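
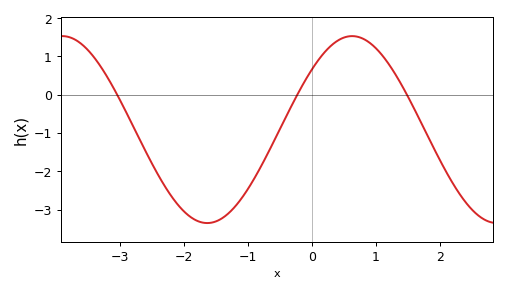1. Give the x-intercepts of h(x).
-3.04, -0.229, 1.48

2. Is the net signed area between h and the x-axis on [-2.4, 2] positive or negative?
negative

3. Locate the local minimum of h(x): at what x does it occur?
-1.63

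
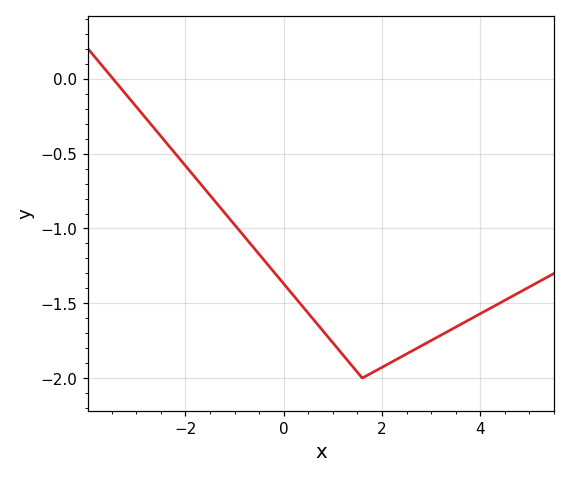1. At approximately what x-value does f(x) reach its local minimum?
1.6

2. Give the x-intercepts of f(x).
-3.47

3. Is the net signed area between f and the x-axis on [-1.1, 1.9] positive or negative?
negative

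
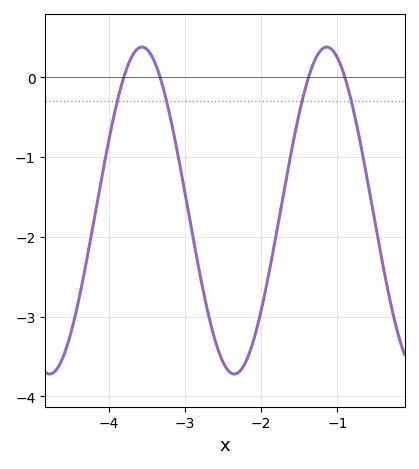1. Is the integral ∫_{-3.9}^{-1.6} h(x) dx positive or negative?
negative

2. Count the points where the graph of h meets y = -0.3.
4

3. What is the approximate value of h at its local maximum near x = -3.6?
0.4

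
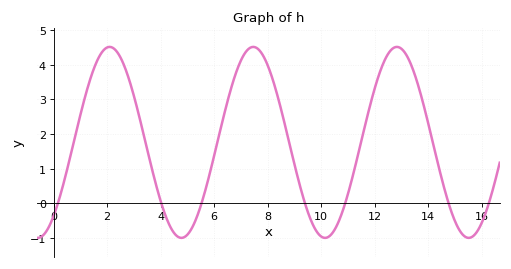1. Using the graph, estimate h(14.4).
1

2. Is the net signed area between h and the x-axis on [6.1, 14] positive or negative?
positive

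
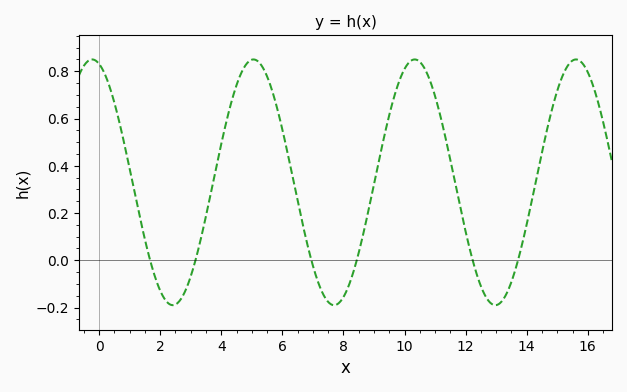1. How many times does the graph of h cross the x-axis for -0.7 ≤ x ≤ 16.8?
6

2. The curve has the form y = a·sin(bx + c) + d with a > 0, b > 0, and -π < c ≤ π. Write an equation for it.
y = 0.52sin(1.19x + 1.84) + 0.33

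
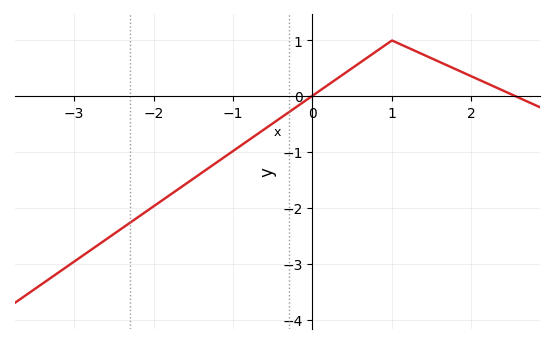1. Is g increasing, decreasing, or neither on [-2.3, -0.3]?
increasing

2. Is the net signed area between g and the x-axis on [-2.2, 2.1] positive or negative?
negative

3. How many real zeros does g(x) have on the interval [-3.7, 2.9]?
2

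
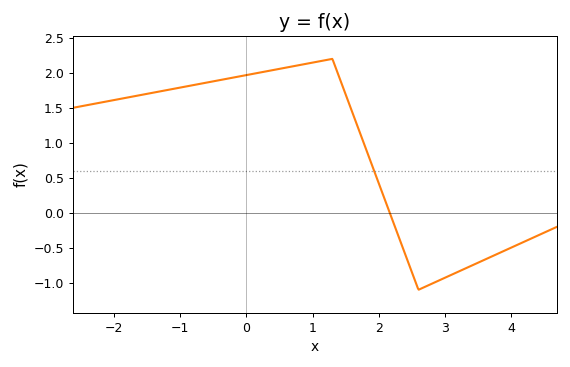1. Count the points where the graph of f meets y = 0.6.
1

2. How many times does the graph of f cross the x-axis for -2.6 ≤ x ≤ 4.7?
1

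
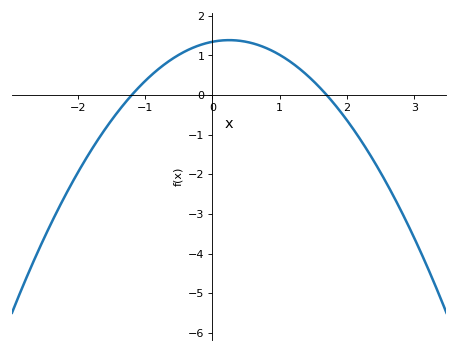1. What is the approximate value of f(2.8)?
-2.9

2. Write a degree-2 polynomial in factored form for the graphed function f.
y = -0.66(x + 1.2)(x - 1.7)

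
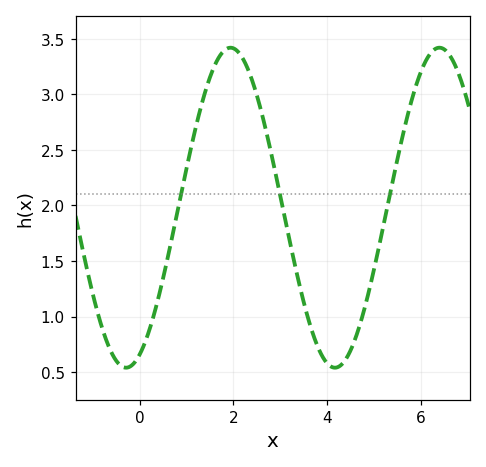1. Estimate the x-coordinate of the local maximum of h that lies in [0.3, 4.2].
2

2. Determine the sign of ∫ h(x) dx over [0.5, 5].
positive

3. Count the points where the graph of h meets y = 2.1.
3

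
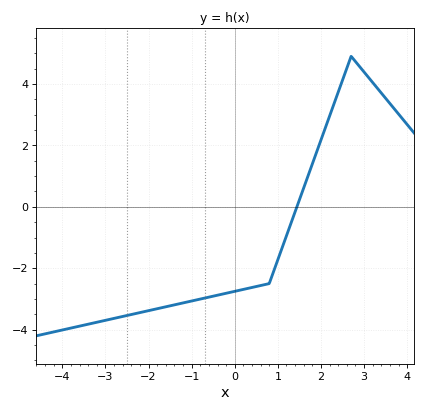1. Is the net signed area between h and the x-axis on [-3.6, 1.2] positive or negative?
negative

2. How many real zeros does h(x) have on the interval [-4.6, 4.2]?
1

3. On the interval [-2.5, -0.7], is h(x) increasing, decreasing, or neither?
increasing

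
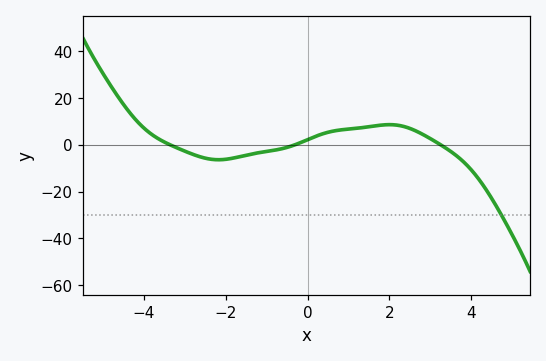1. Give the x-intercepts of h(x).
-3.36, -0.309, 3.26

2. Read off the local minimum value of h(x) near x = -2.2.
-6.38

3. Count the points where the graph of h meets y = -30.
1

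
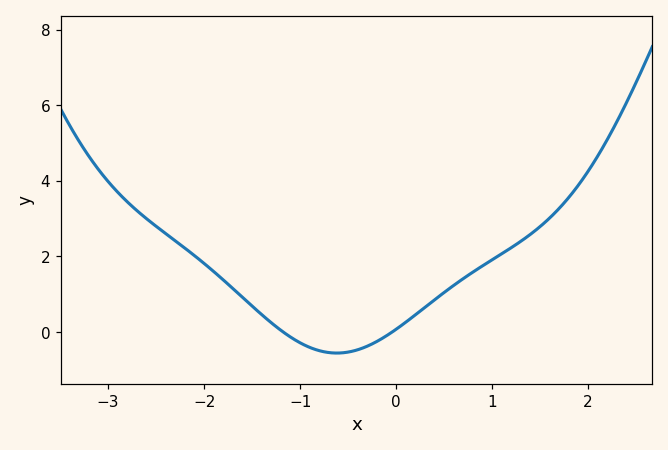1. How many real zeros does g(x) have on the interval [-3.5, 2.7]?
2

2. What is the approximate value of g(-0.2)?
-0.247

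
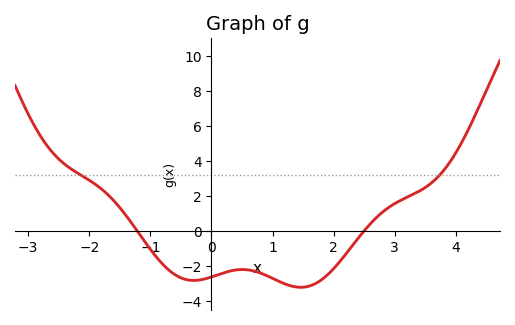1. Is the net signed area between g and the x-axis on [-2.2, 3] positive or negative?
negative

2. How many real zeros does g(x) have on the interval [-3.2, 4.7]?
2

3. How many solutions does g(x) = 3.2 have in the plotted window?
2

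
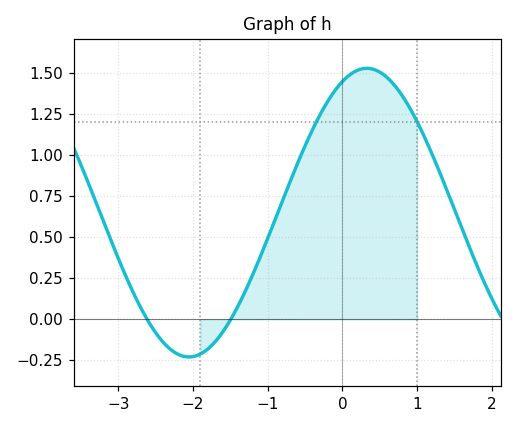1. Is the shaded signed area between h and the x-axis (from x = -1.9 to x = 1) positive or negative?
positive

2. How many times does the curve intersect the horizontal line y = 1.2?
2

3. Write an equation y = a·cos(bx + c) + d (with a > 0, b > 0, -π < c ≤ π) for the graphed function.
y = 0.88cos(1.3x - 0.43) + 0.65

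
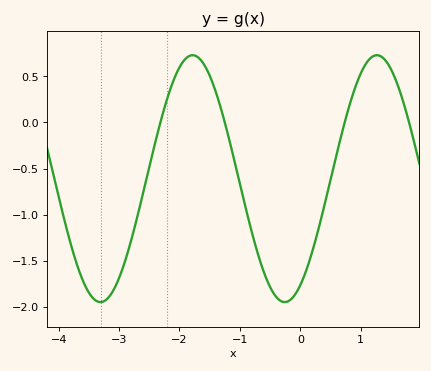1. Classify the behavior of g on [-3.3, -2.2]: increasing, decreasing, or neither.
increasing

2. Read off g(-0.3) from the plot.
-1.94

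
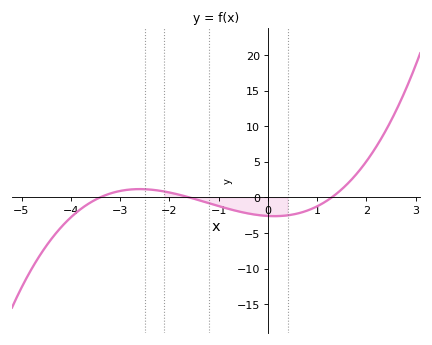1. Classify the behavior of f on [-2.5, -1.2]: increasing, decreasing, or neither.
decreasing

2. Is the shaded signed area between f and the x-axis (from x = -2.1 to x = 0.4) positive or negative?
negative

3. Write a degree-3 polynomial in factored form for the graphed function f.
y = 0.37(x + 3.4)(x + 1.6)(x - 1.3)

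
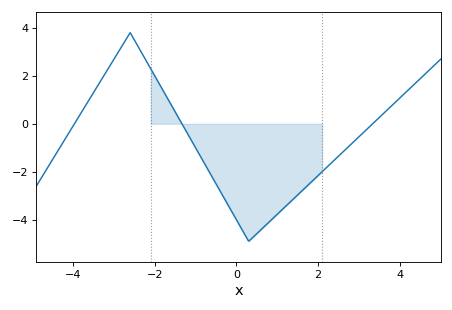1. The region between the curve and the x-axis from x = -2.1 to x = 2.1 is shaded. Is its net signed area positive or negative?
negative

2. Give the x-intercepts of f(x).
-4, -1.4, 3.4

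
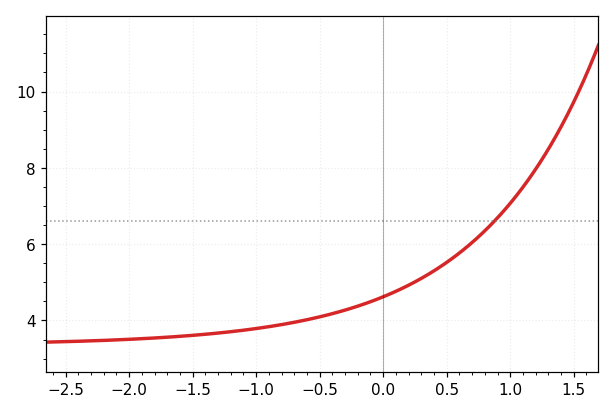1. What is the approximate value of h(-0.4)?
4.18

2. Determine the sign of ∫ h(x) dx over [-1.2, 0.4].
positive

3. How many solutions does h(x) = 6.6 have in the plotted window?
1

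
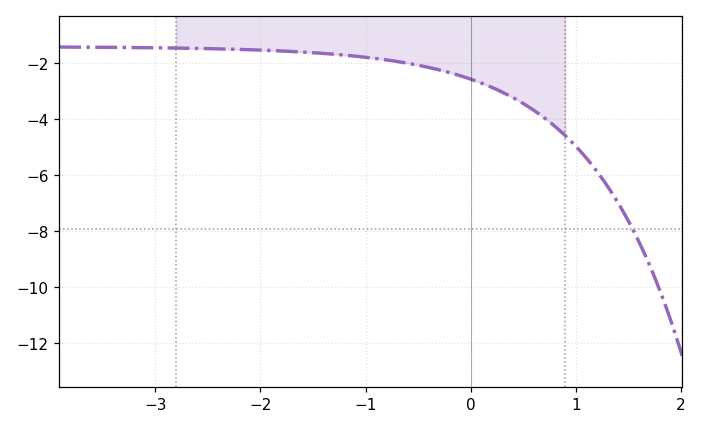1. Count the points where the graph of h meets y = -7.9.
1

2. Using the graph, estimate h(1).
-4.97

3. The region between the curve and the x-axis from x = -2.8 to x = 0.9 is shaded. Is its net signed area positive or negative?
negative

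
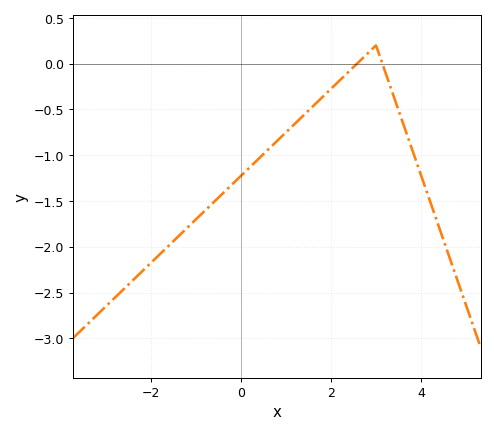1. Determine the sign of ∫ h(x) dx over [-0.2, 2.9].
negative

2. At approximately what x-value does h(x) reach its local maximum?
3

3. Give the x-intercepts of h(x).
2.6, 3.2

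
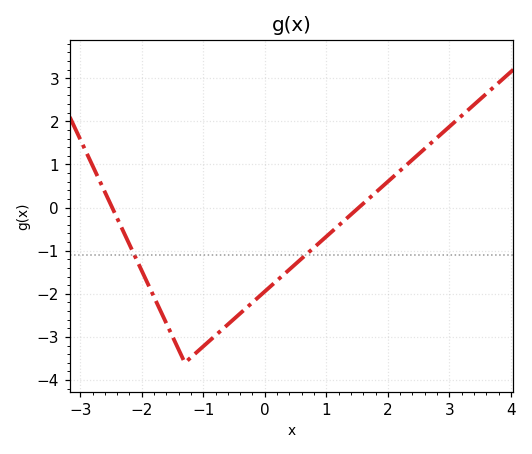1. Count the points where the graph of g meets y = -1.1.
2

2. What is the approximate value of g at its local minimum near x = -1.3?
-3.6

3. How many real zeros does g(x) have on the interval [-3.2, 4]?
2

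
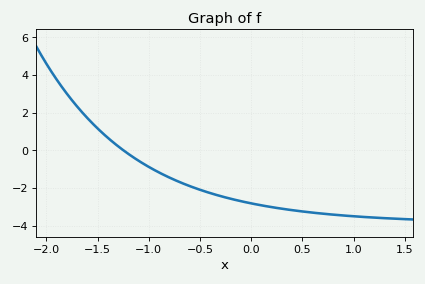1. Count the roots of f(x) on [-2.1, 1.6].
1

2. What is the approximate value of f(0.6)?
-3.4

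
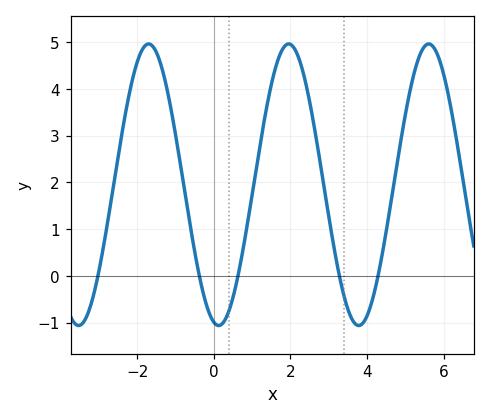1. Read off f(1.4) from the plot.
3.7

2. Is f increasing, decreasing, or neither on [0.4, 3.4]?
neither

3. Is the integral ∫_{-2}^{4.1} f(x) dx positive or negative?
positive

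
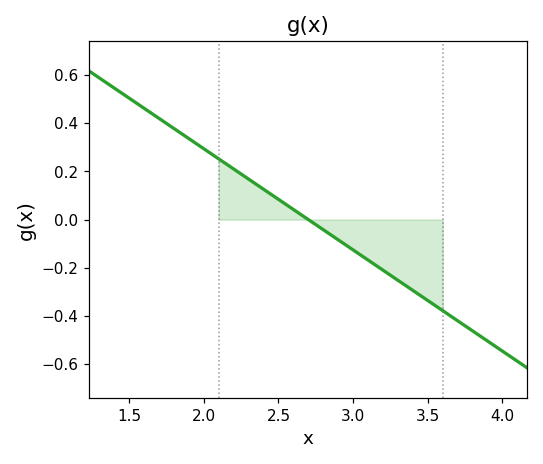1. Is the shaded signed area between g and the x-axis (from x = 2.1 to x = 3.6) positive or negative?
negative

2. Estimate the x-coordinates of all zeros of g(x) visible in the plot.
2.7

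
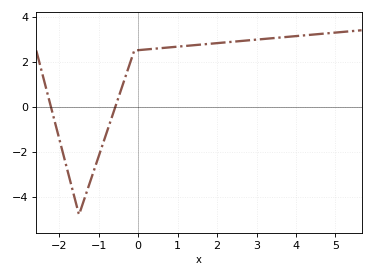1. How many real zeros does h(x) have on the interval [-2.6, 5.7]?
2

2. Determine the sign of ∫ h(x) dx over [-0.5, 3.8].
positive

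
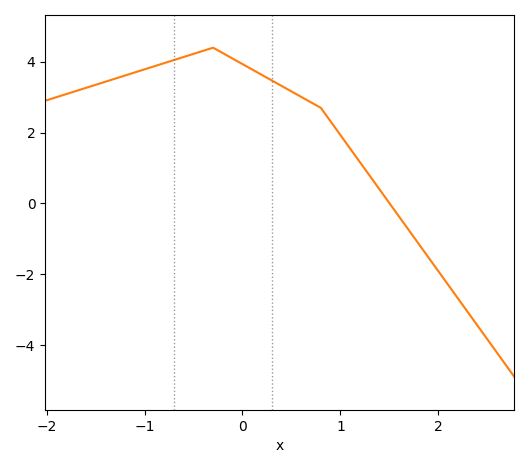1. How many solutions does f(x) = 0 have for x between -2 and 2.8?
1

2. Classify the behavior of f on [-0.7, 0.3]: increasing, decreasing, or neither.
neither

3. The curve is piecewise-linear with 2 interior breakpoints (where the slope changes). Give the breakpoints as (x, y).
(-0.3, 4.4); (0.8, 2.7)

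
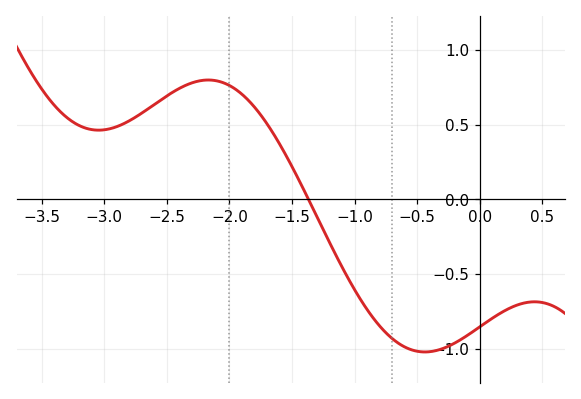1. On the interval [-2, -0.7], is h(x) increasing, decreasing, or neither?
decreasing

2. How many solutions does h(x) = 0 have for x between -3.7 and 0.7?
1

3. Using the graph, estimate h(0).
-0.855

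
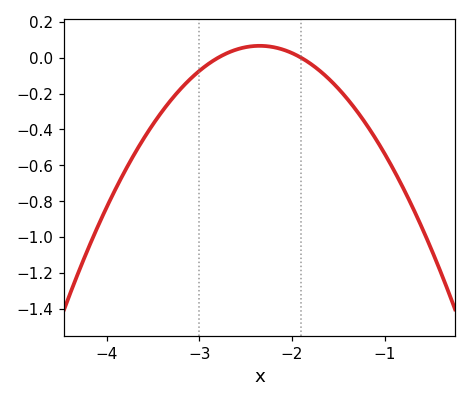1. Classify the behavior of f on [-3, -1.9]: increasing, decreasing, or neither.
neither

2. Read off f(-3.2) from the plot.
-0.172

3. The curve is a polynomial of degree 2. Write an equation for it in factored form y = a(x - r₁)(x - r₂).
y = -0.33(x + 2.8)(x + 1.9)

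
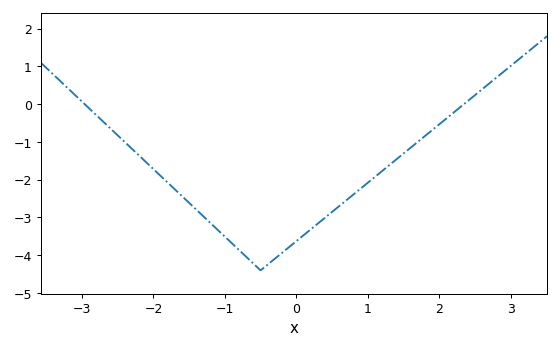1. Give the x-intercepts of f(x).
-2.96, 2.35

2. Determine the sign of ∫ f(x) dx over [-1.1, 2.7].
negative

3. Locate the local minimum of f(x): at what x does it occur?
-0.501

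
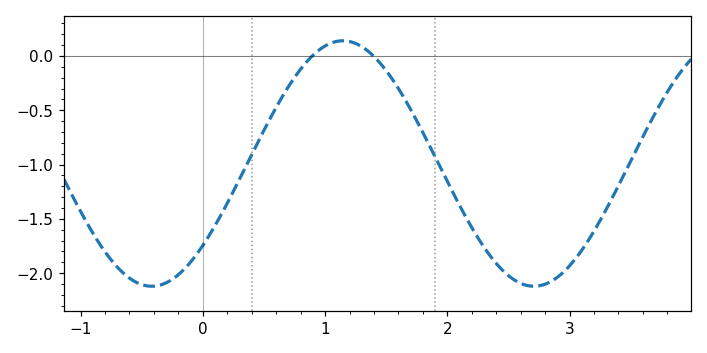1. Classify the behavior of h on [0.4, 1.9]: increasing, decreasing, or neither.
neither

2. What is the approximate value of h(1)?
0.092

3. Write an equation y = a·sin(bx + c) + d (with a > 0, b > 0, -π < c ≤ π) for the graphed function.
y = 1.13sin(2.01x - 0.732) - 0.99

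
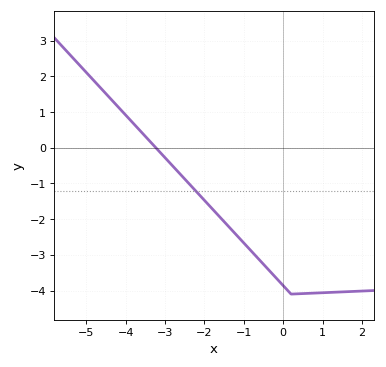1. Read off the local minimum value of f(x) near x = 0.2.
-4.1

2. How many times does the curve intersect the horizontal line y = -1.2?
1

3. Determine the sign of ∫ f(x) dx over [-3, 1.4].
negative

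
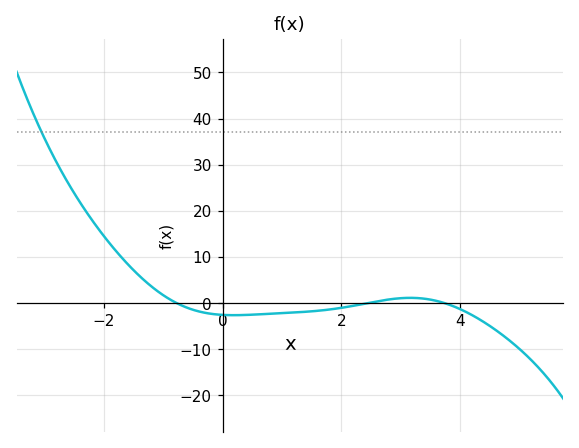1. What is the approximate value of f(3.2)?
1.08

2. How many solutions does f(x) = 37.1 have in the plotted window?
1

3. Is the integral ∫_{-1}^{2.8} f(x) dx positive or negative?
negative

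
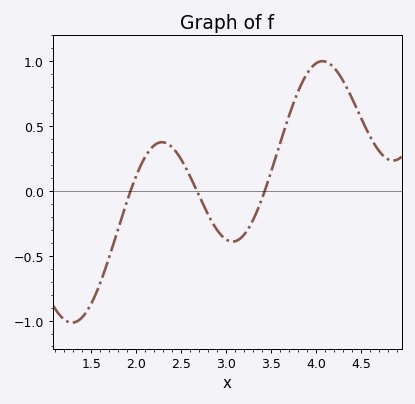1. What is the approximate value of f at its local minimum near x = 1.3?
-1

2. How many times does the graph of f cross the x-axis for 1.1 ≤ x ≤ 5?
3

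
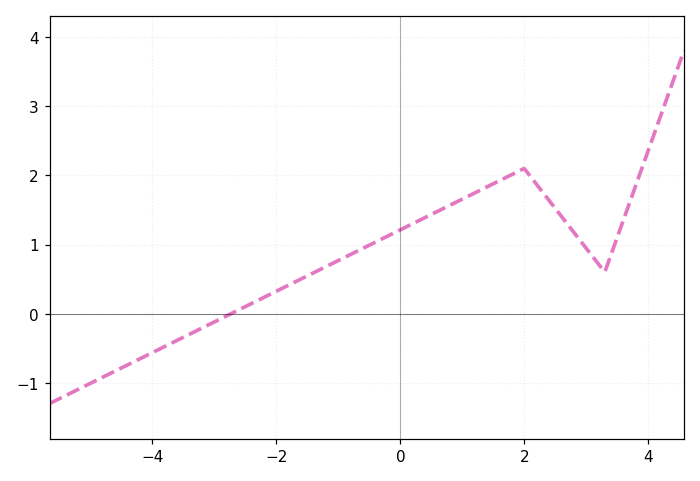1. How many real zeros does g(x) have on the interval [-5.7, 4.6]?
1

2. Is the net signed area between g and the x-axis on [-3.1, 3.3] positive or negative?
positive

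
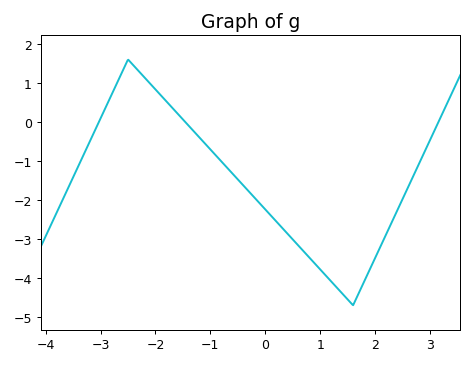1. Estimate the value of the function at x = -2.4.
1.45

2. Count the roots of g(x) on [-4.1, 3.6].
3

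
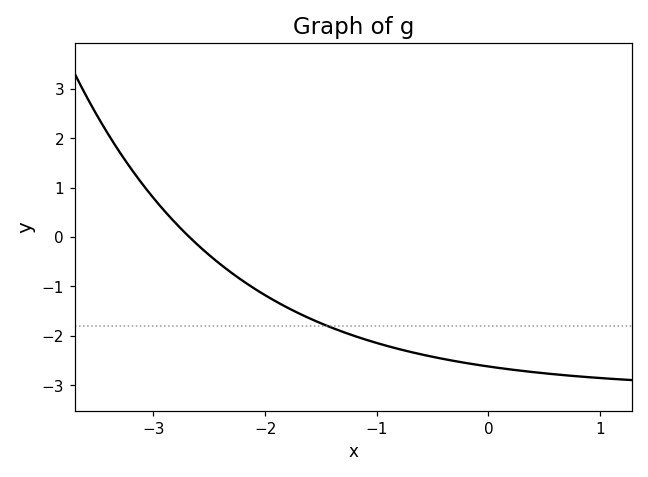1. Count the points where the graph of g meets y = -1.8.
1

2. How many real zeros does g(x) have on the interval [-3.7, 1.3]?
1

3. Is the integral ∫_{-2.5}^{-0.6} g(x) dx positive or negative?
negative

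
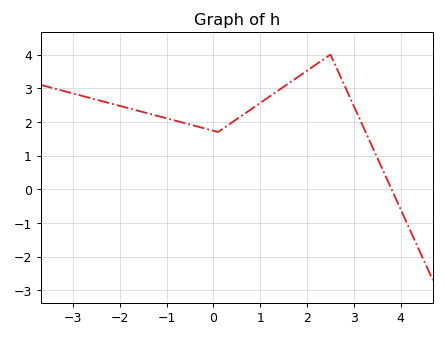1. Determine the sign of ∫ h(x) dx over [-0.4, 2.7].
positive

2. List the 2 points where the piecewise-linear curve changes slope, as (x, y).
(0.1, 1.7); (2.5, 4)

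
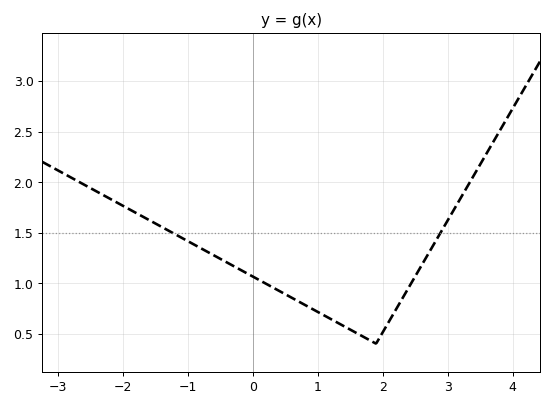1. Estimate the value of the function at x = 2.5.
1.05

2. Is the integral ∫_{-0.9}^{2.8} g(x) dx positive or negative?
positive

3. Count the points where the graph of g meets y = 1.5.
2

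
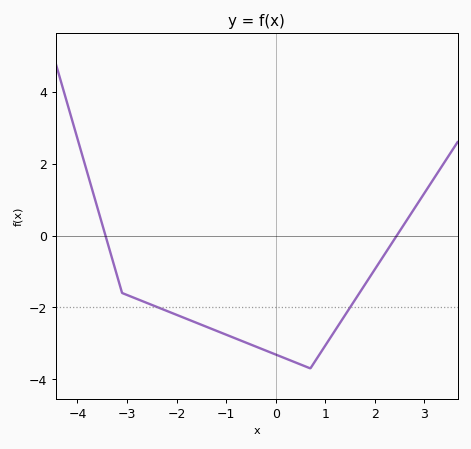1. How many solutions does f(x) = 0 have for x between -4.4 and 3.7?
2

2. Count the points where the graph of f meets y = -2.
2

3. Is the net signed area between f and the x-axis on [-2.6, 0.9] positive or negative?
negative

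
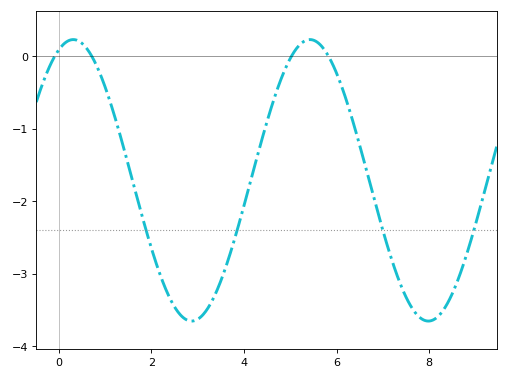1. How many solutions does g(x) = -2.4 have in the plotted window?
4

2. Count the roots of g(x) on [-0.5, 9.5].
4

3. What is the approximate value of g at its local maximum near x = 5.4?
0.2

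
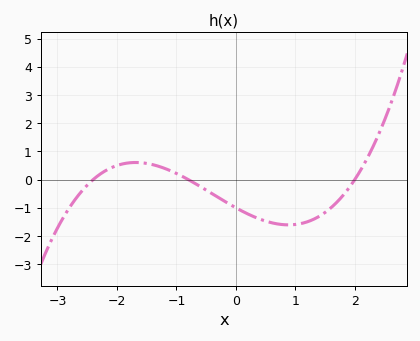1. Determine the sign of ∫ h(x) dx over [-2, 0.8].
negative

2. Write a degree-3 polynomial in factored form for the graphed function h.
y = 0.26(x + 2.4)(x + 0.8)(x - 2)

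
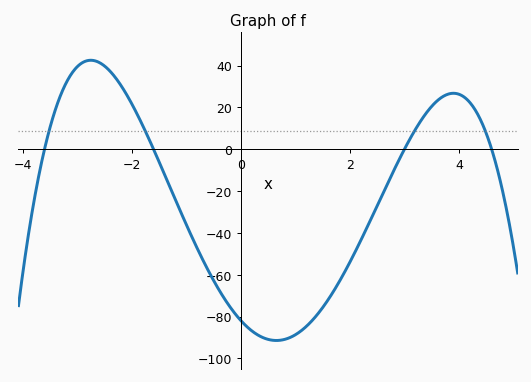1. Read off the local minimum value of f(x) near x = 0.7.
-91.4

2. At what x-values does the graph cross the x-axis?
-3.6, -1.6, 3, 4.6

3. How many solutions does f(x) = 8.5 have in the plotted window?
4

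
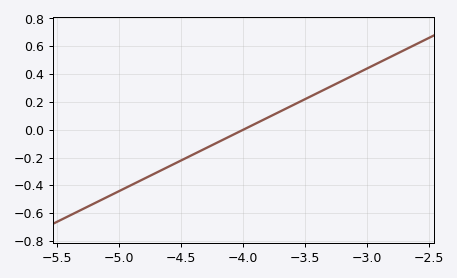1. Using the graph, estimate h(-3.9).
0.04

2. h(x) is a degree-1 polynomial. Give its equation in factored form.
y = 0.44(x + 4)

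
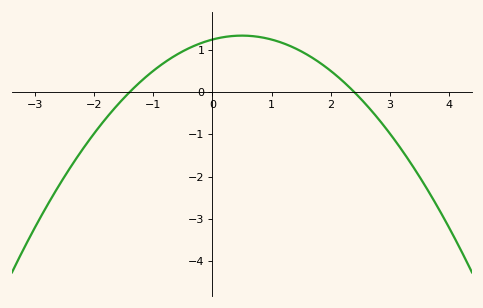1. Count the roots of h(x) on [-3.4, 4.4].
2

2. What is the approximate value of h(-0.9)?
0.6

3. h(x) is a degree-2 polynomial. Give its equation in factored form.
y = -0.37(x + 1.4)(x - 2.4)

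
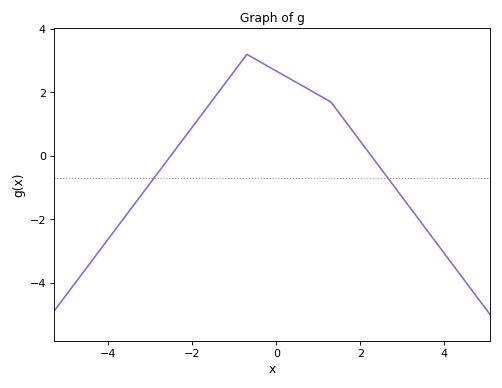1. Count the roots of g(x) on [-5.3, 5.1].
2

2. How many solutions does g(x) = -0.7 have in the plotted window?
2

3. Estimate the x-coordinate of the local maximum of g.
-0.8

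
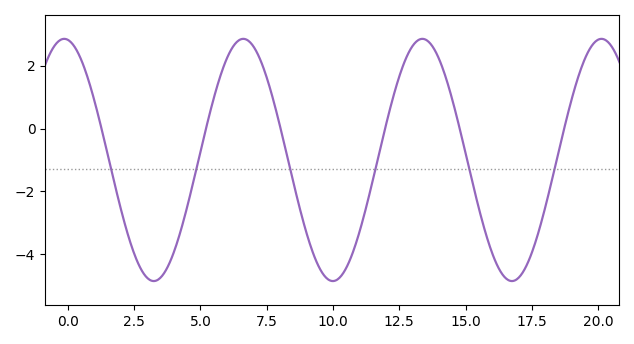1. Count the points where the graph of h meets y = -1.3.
6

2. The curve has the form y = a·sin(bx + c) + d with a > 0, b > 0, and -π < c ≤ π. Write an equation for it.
y = 3.85sin(0.93x + 1.7) - 1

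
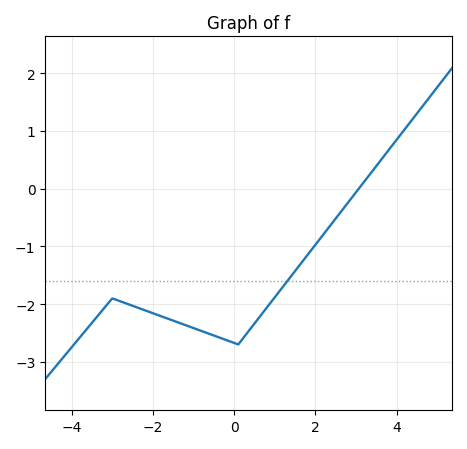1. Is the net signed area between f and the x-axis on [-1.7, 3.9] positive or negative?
negative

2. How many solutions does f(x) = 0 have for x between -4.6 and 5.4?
1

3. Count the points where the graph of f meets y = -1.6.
1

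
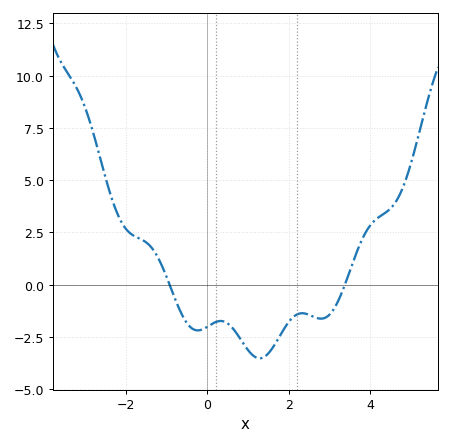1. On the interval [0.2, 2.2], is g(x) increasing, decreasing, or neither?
neither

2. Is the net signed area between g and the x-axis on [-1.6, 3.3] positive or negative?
negative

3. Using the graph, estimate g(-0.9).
-0.173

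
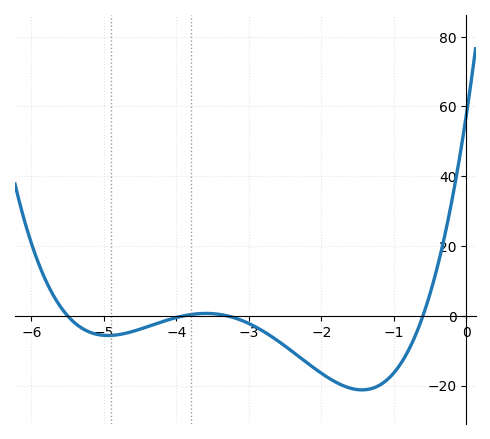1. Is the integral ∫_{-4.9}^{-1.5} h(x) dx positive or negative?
negative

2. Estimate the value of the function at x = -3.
-2.2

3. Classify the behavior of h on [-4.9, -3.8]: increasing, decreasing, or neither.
increasing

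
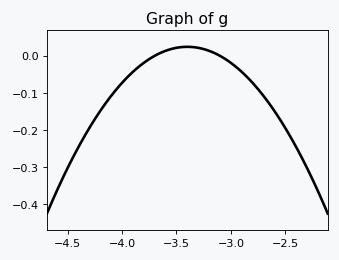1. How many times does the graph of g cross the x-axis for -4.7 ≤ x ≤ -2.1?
2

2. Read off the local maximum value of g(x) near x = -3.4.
0.024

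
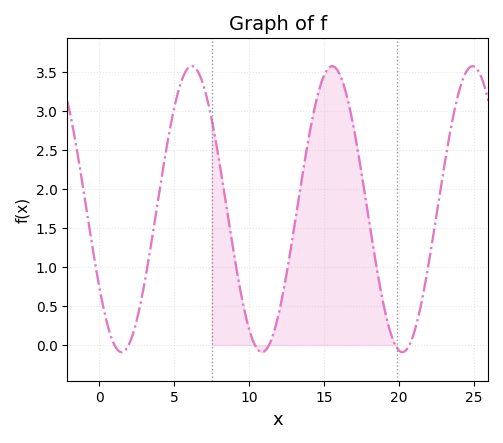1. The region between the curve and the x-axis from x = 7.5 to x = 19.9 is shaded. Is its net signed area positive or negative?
positive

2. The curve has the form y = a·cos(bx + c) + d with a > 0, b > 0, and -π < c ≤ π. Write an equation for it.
y = 1.83cos(0.67x + 2.15) + 1.74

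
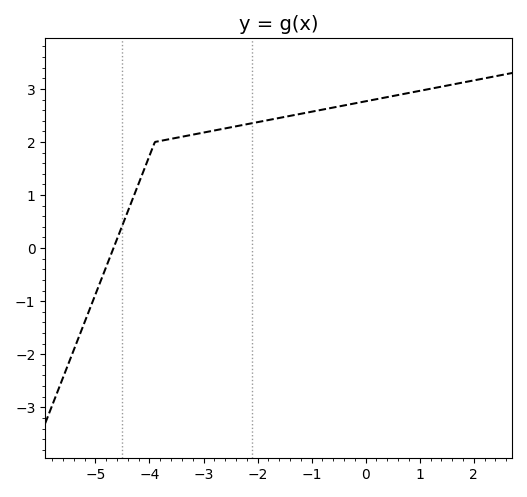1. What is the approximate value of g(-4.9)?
-0.6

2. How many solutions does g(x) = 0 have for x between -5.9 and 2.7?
1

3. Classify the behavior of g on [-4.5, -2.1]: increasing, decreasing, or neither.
increasing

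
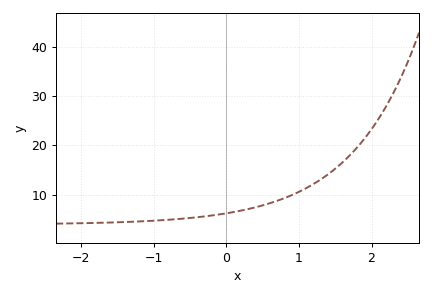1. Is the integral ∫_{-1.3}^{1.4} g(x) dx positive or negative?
positive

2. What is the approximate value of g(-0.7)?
5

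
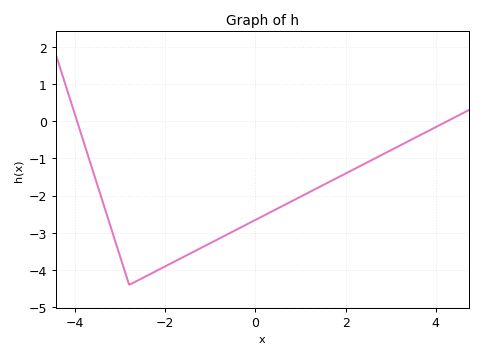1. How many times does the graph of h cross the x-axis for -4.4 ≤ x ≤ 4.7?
2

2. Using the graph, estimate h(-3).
-3.6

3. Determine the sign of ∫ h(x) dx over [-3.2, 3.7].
negative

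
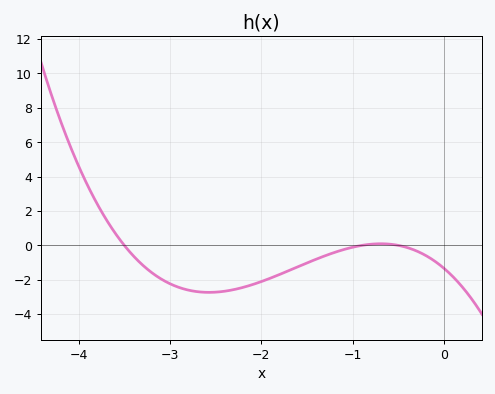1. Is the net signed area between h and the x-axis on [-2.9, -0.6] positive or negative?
negative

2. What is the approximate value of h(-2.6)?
-2.73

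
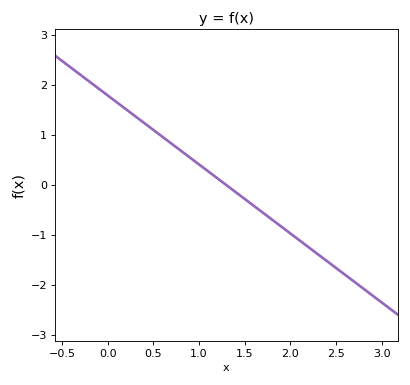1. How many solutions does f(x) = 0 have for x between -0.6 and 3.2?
1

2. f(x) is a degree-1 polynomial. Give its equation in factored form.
y = -1.38(x - 1.3)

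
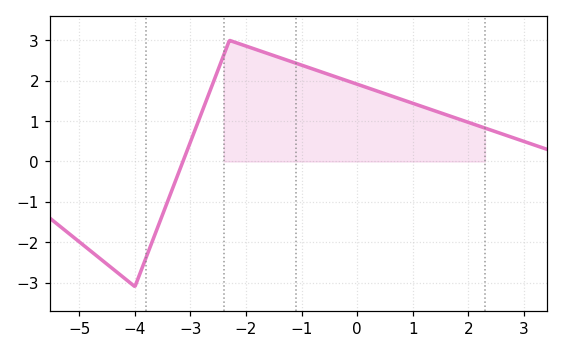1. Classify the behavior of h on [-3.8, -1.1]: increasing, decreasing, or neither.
neither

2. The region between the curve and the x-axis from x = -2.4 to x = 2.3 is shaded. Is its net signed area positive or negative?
positive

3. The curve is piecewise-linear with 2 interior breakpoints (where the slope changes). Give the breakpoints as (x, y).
(-4, -3.1); (-2.3, 3)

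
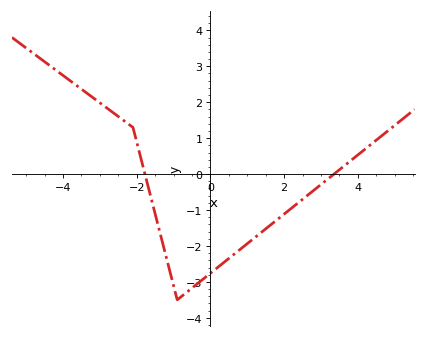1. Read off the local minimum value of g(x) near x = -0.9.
-3.5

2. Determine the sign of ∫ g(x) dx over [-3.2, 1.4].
negative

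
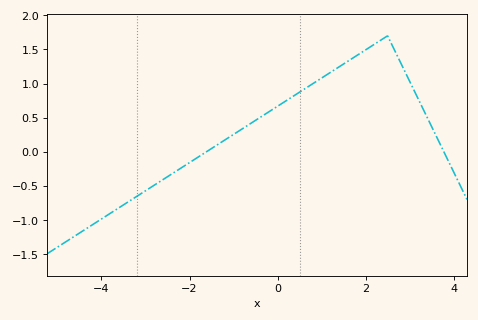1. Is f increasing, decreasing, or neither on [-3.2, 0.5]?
increasing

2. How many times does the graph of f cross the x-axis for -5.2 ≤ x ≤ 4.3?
2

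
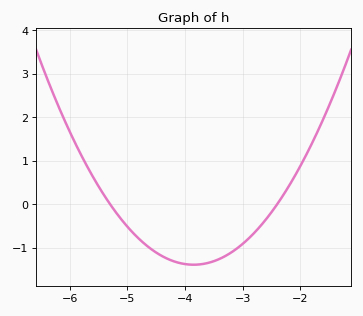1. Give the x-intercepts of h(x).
-5.3, -2.4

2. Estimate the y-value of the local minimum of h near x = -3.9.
-1.39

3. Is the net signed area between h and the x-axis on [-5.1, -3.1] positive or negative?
negative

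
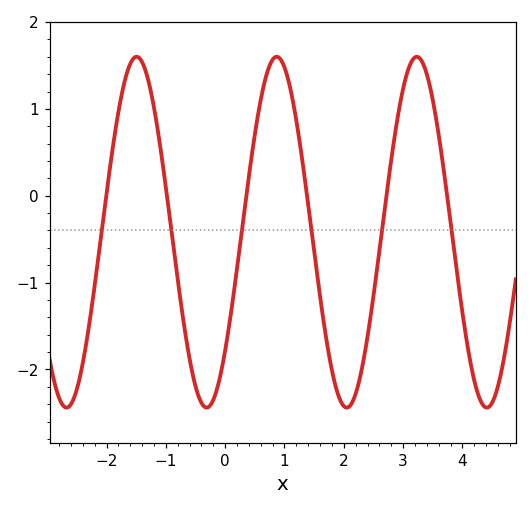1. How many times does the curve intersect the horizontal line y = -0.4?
6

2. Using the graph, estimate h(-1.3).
1.34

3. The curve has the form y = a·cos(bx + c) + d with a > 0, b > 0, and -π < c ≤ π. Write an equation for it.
y = 2.02cos(2.66x - 2.31) - 0.42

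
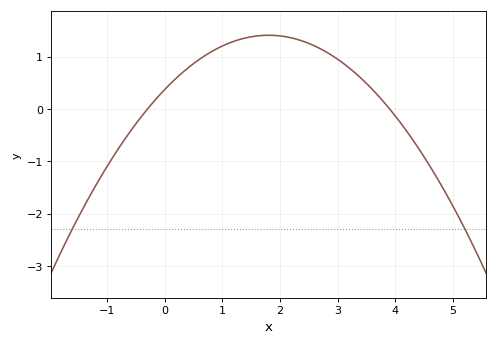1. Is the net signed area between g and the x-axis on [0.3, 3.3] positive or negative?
positive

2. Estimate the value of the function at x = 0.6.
0.95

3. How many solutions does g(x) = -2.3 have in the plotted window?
2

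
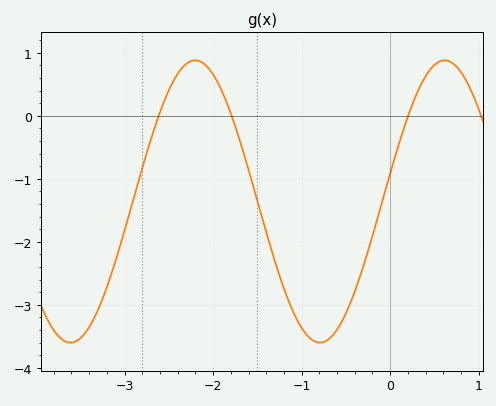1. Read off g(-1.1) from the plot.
-3.1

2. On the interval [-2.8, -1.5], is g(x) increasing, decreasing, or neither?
neither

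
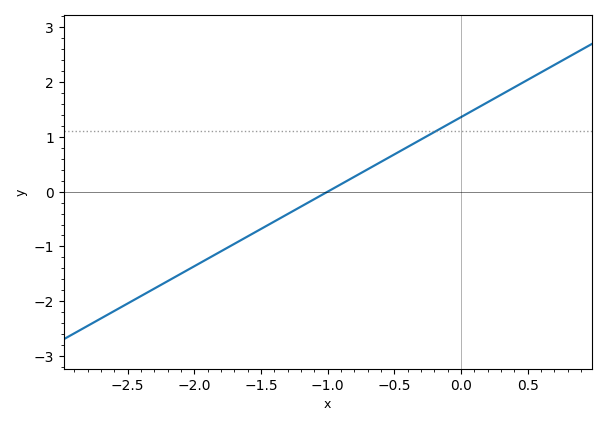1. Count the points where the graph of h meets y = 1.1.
1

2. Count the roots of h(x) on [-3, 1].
1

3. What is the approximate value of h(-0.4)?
0.816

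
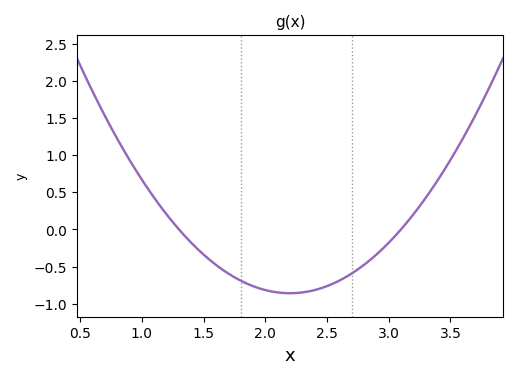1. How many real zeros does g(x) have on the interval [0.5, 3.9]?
2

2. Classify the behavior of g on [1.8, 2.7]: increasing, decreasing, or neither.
neither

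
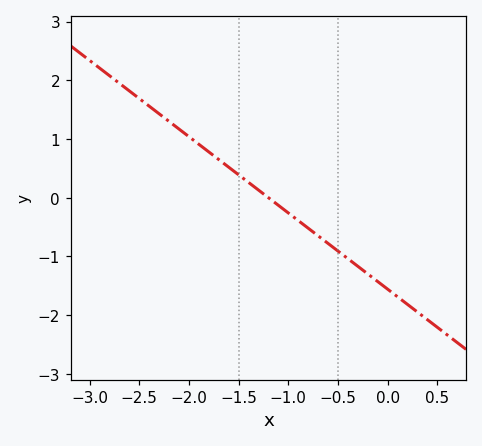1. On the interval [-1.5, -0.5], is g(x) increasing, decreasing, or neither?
decreasing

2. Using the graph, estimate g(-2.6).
1.8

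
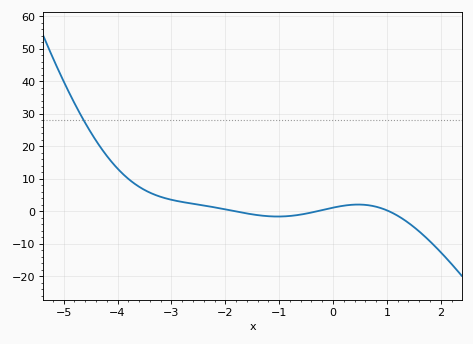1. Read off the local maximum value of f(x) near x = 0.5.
2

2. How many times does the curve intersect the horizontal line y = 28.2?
1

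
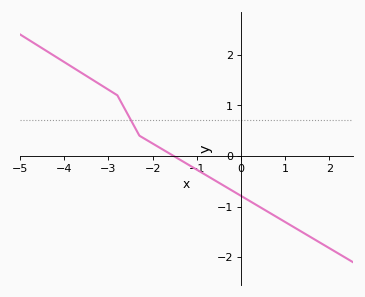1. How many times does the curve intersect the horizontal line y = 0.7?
1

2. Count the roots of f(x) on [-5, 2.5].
1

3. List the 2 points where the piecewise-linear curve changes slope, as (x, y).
(-2.8, 1.2); (-2.3, 0.4)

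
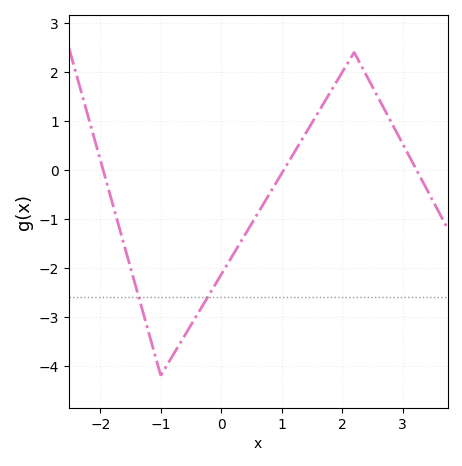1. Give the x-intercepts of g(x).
-2, 1, 3.2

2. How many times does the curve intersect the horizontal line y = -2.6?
2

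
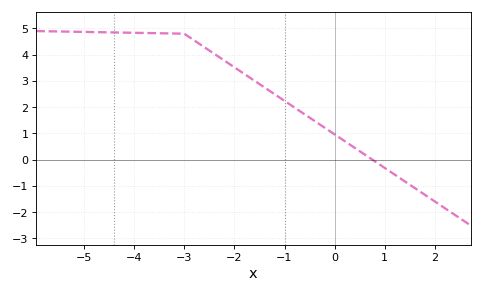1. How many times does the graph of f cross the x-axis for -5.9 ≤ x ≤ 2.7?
1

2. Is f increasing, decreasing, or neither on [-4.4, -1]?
decreasing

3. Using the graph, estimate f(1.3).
-0.7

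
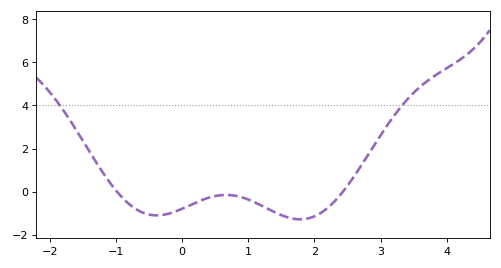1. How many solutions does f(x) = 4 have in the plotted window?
2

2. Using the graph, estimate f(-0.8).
-0.6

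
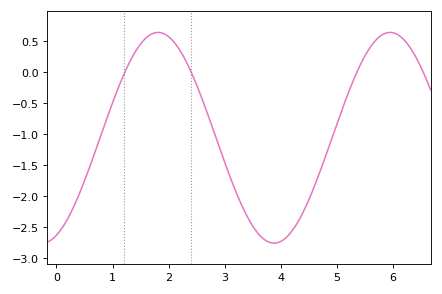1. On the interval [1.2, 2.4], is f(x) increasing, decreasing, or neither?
neither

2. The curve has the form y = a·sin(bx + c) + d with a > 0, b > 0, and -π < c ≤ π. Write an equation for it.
y = 1.7sin(1.52x - 1.18) - 1.06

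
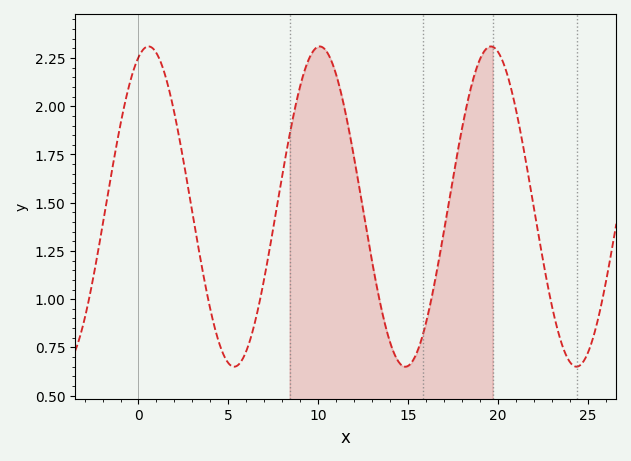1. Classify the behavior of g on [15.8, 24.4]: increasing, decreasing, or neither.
neither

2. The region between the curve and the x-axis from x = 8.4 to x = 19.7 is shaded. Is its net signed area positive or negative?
positive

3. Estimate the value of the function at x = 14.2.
0.723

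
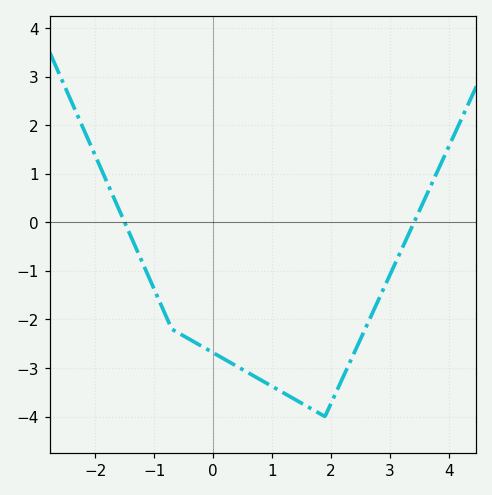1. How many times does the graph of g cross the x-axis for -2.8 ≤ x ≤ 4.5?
2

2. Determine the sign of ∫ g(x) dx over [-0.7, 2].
negative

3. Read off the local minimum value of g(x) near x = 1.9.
-4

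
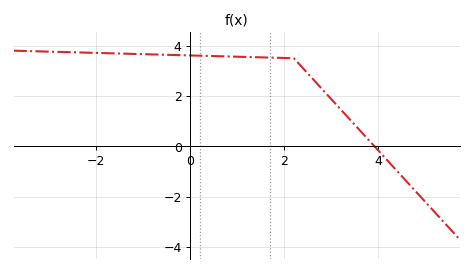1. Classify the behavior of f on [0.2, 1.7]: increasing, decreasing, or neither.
decreasing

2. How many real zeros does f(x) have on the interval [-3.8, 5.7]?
1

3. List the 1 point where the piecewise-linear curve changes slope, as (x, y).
(2.2, 3.5)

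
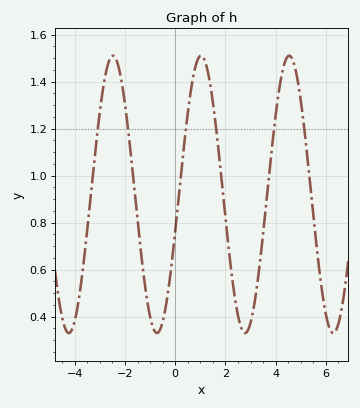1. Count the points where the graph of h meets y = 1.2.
6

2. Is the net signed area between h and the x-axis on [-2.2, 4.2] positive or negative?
positive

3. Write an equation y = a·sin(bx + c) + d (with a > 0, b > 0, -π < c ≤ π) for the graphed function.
y = 0.59sin(1.8x - 0.27) + 0.92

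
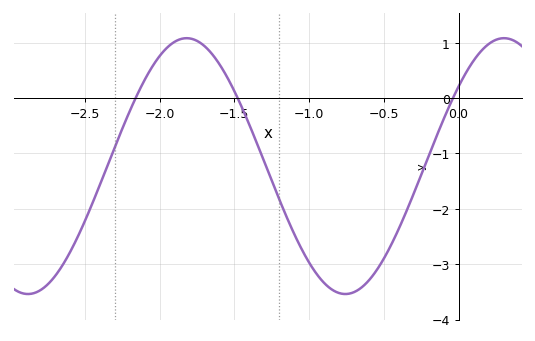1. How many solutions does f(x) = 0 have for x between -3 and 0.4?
3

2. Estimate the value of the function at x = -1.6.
0.612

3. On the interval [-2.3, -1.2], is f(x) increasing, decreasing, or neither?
neither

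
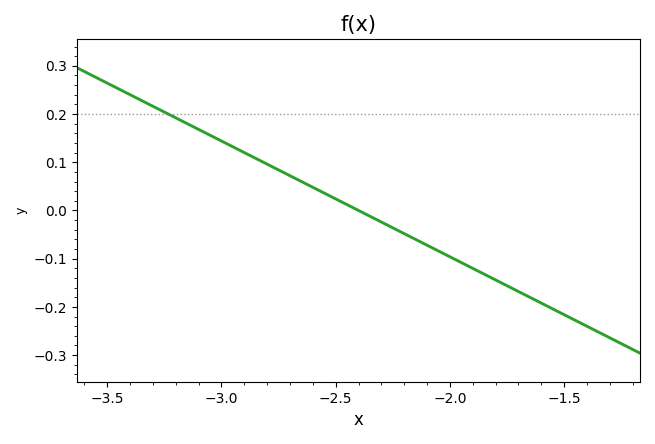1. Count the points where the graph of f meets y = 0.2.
1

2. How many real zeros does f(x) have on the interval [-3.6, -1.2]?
1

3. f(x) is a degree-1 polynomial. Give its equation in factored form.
y = -0.24(x + 2.4)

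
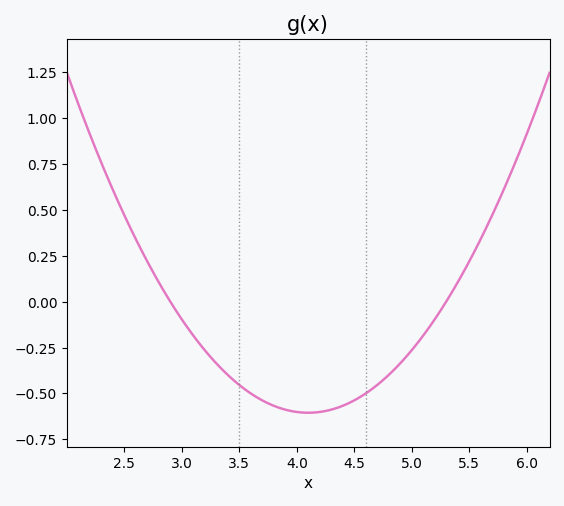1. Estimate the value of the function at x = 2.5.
0.45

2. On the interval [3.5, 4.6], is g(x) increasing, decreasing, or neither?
neither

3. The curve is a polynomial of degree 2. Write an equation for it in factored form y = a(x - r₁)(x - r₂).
y = 0.42(x - 2.9)(x - 5.3)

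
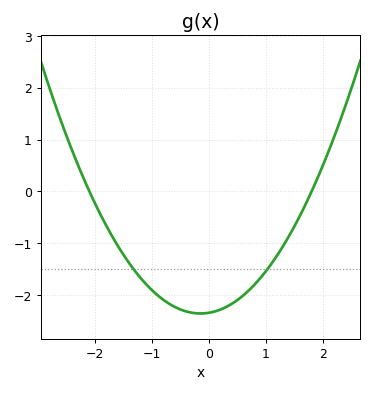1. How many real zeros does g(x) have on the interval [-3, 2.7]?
2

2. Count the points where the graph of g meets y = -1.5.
2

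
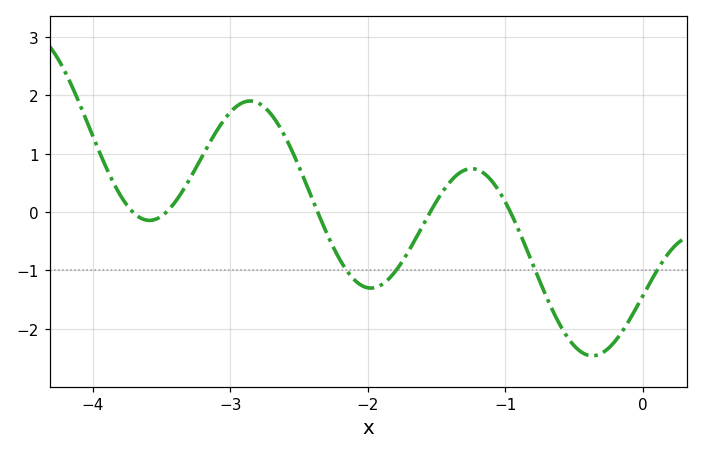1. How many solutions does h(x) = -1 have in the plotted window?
4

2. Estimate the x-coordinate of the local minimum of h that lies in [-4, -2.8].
-3.59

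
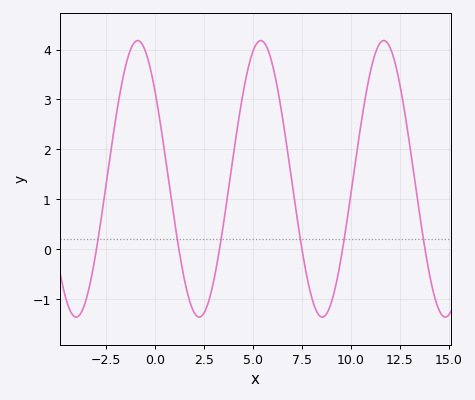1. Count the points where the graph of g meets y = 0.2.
6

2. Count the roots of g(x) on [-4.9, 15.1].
6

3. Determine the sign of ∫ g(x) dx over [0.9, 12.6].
positive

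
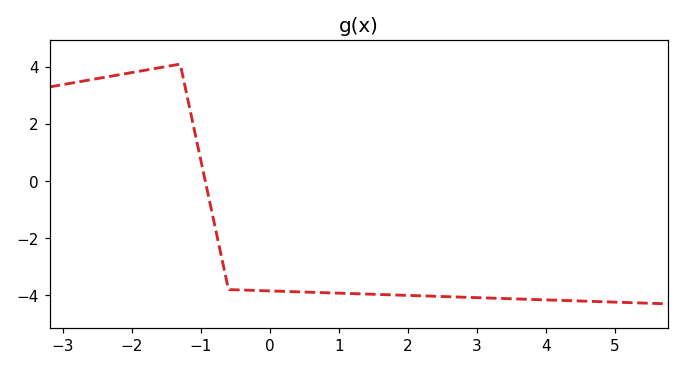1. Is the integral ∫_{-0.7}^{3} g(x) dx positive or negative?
negative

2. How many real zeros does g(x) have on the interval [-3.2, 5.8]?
1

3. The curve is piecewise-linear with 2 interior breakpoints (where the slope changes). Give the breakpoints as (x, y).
(-1.3, 4.1); (-0.6, -3.8)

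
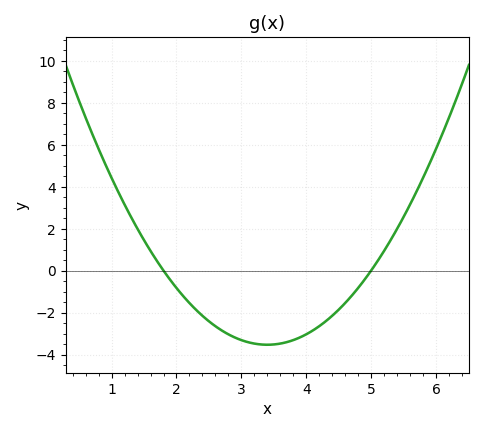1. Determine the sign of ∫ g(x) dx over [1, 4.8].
negative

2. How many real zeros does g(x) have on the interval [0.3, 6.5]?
2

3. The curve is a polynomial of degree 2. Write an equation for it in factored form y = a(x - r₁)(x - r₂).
y = 1.38(x - 1.8)(x - 5)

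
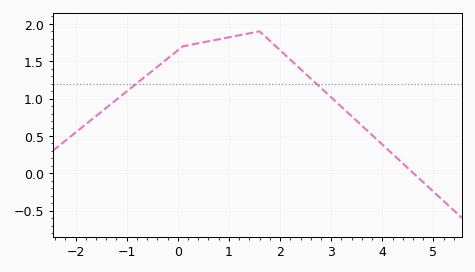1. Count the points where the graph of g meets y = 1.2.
2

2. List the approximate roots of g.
4.6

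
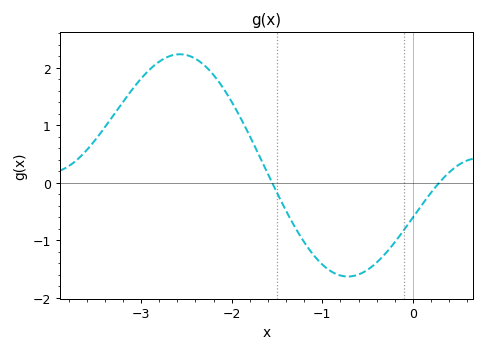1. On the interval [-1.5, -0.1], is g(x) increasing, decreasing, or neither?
neither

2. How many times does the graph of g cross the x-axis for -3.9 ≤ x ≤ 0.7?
2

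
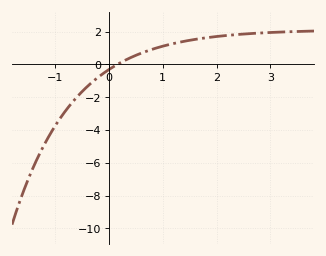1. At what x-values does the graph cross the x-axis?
0.2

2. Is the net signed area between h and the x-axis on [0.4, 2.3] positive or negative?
positive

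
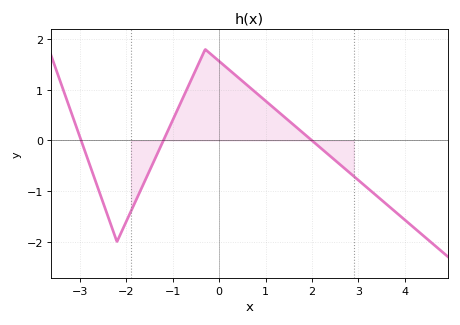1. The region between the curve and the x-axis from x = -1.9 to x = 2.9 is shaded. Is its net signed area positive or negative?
positive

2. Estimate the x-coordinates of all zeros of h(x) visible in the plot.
-3, -1.2, 2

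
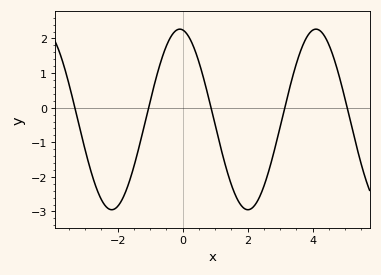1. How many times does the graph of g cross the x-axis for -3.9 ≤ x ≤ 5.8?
5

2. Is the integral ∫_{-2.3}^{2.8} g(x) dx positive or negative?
negative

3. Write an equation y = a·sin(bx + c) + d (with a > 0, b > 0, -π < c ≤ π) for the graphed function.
y = 2.61sin(1.5x + 1.7) - 0.34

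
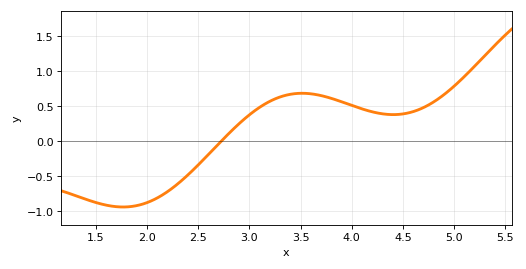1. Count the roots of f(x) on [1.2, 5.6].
1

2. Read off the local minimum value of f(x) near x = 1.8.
-0.942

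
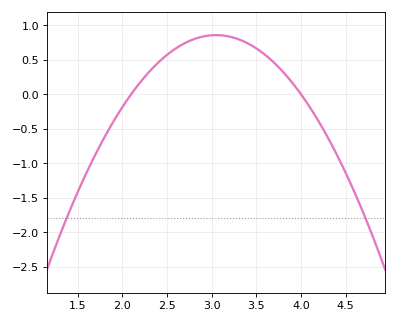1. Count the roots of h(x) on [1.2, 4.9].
2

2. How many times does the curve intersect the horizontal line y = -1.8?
2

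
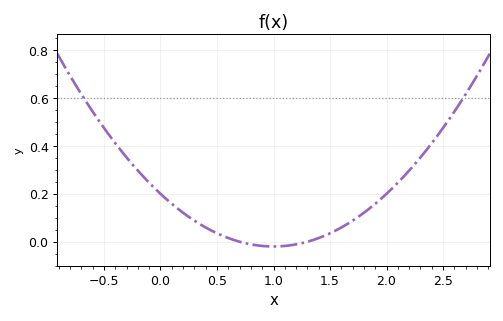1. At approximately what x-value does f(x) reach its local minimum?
1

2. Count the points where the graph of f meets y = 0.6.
2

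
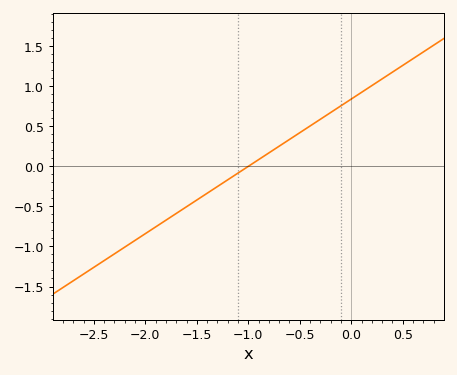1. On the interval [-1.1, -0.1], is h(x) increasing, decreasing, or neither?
increasing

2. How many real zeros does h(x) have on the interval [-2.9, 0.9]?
1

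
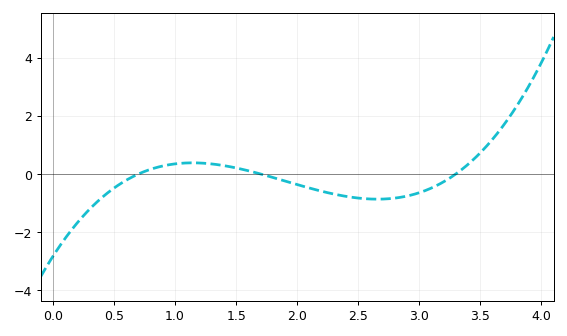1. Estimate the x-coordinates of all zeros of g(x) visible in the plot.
0.7, 1.7, 3.3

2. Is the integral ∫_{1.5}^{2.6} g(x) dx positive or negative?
negative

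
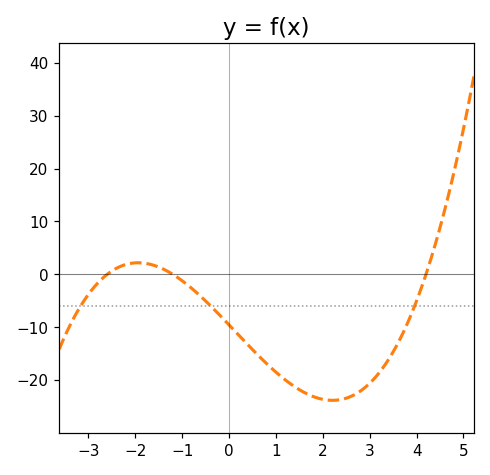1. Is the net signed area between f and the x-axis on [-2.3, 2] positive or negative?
negative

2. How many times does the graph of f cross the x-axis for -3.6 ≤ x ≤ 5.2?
3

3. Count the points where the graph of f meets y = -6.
3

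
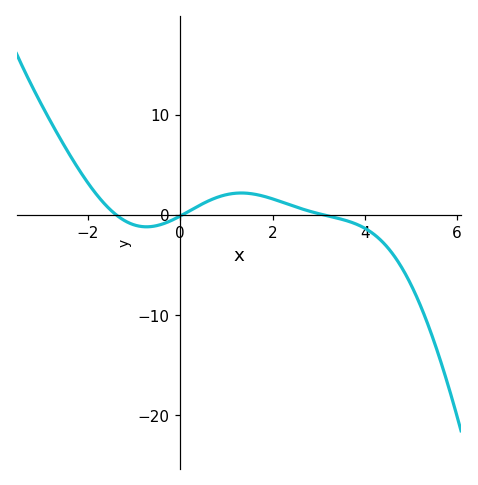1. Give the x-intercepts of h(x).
-1.4, 0, 3.2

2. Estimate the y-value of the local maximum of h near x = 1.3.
2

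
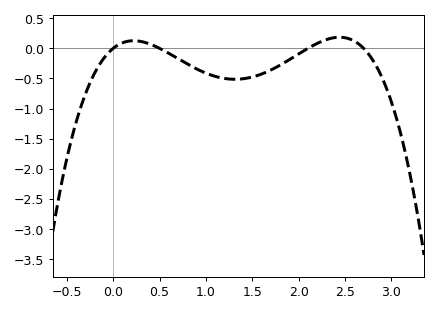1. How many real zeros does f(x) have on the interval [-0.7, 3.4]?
4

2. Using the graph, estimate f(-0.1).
-0.15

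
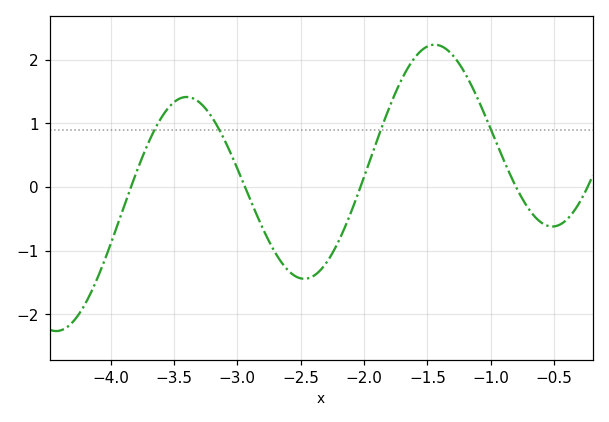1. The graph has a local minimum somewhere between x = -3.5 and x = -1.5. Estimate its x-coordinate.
-2.47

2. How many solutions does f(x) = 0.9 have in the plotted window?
4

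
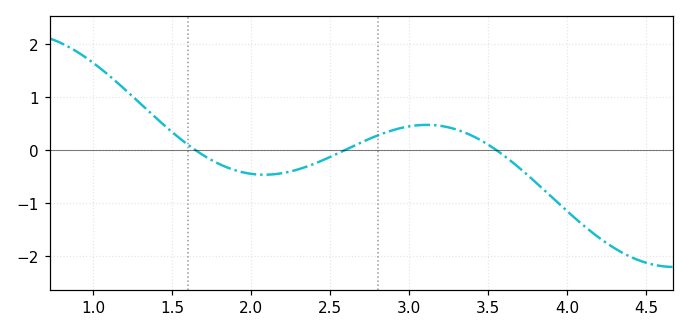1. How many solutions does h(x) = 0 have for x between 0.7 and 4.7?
3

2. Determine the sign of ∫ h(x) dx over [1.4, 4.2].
negative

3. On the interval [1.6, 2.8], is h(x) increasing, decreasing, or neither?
neither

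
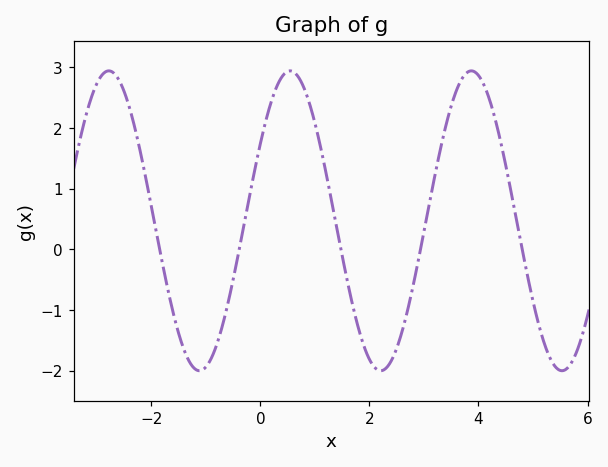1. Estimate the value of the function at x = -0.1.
1.3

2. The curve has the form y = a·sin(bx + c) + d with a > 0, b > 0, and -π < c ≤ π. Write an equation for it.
y = 2.47sin(1.9x + 0.54) + 0.47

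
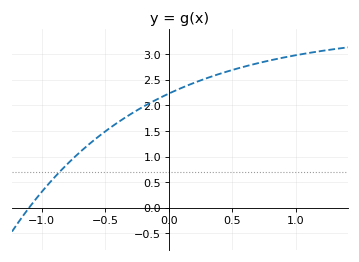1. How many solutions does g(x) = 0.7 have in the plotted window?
1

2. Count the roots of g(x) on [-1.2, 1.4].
1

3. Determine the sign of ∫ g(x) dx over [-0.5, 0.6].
positive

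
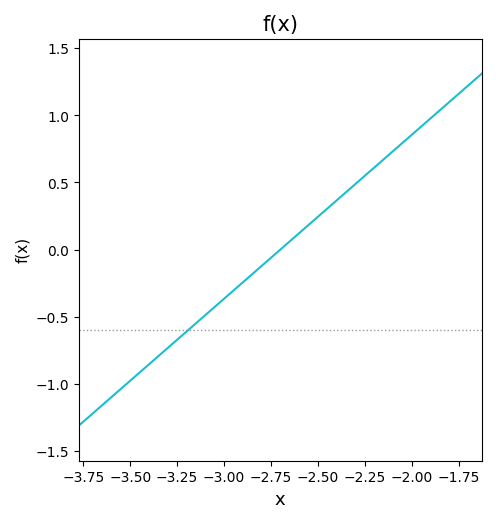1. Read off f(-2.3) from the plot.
0.5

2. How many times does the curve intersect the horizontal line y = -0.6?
1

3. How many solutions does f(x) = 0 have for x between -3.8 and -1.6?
1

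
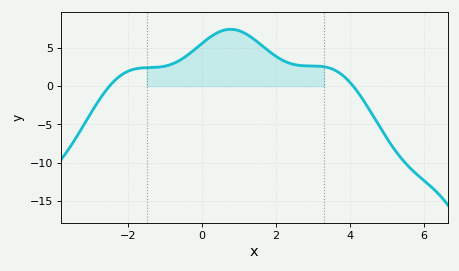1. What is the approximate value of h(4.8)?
-5.5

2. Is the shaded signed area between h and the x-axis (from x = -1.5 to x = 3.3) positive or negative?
positive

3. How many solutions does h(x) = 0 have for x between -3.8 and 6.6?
2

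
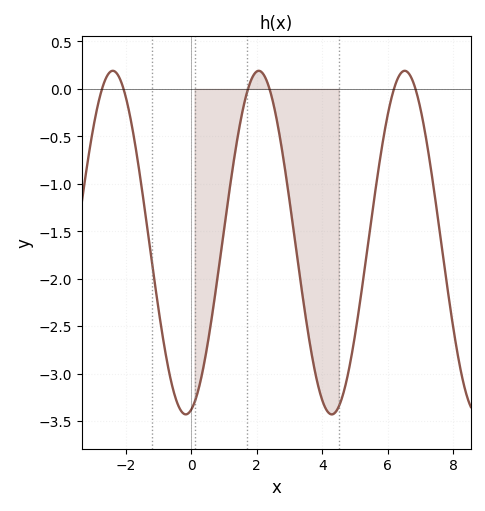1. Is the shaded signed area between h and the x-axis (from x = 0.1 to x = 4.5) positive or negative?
negative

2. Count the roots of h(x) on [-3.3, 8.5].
6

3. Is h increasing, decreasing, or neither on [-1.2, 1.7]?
neither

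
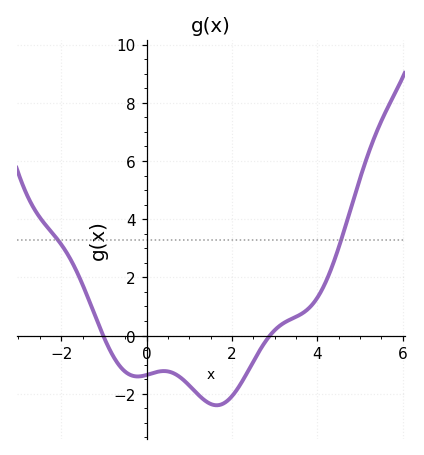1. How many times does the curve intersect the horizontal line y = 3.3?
2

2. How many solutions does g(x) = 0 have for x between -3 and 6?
2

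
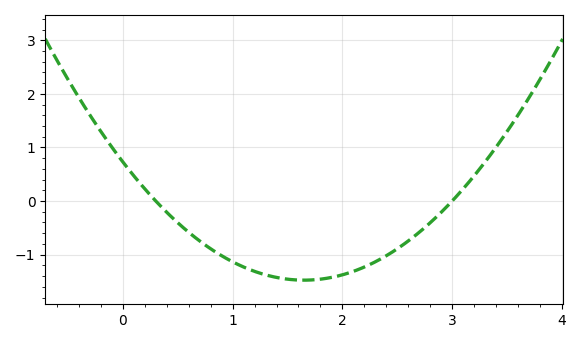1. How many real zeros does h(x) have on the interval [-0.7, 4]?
2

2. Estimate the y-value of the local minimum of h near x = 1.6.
-1.5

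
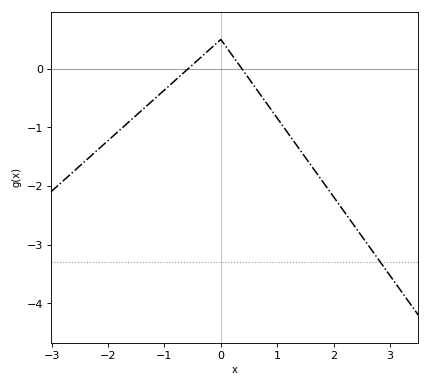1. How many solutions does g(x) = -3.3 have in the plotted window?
1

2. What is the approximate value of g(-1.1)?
-0.4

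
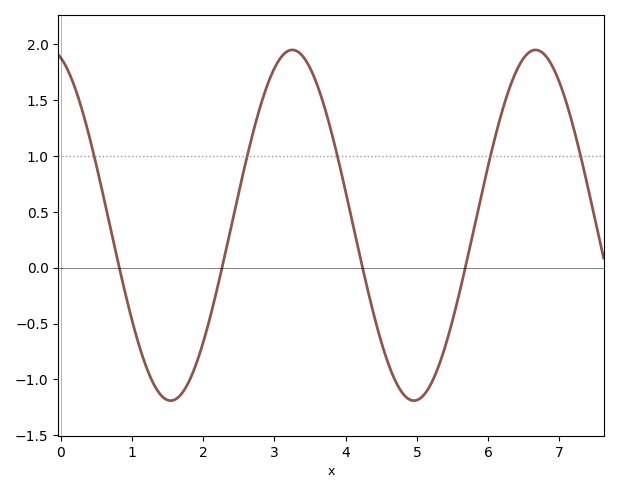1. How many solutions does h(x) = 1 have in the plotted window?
5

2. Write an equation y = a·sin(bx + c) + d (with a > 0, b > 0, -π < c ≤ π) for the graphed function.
y = 1.57sin(1.8x + 1.9) + 0.38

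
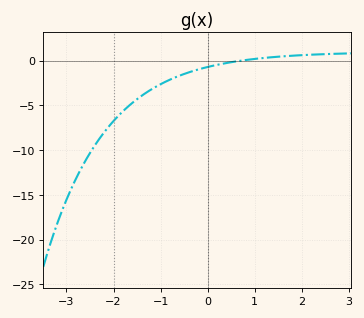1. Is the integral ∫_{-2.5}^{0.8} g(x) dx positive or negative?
negative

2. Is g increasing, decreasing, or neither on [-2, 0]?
increasing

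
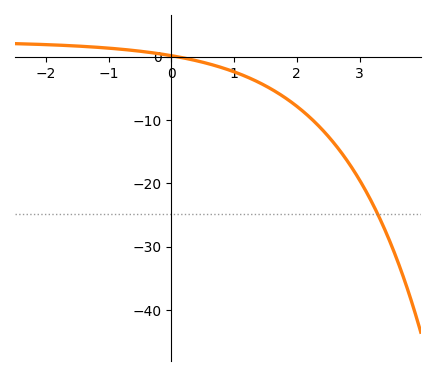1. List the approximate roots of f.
0.096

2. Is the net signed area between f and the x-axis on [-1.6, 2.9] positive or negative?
negative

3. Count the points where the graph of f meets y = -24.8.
1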